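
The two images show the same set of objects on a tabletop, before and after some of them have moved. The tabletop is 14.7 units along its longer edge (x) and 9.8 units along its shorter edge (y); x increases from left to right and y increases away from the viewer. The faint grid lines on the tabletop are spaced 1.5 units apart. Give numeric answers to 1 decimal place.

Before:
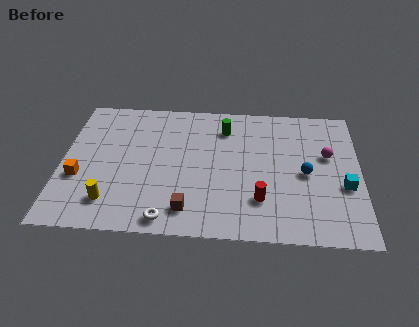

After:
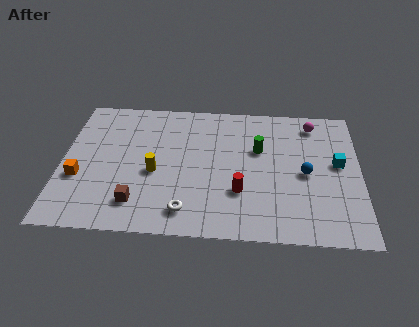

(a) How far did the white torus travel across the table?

1.1

From (5.3, 1.0) to (6.2, 1.6), the white torus covered √(0.9² + 0.6²) ≈ 1.1 units.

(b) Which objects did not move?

the blue sphere and the orange cube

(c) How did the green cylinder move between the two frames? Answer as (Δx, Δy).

(1.7, -1.5)

The green cylinder was at about (8.0, 7.7) and moved to about (9.7, 6.2).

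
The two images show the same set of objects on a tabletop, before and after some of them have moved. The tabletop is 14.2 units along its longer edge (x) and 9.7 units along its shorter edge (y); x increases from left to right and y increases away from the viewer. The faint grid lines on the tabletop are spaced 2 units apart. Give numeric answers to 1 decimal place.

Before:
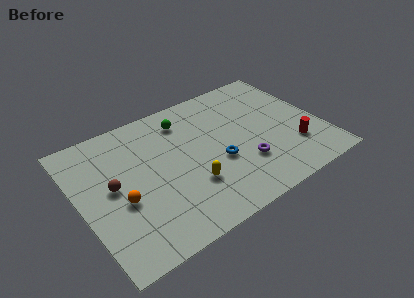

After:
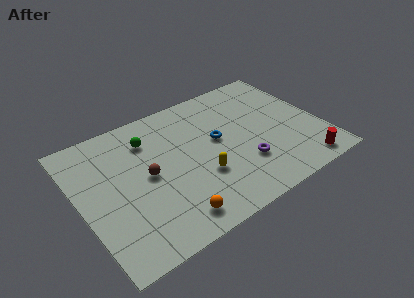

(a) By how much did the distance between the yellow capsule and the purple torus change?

-0.7

They were about 3.2 units apart before and 2.5 after — 0.7 units closer together.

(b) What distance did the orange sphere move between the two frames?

3.5

The orange sphere was near (2.2, 3.9) before and (4.7, 1.4) after, so it travelled √(2.5² + 2.5²) ≈ 3.5 units.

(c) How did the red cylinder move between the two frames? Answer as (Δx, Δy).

(0.2, -1.6)

From the two frames, the red cylinder sits at roughly (12.3, 2.7) before and (12.5, 1.1) after.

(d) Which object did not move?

the purple torus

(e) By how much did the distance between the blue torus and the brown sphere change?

-1.8

They were about 6.1 units apart before and 4.3 after — 1.8 units closer together.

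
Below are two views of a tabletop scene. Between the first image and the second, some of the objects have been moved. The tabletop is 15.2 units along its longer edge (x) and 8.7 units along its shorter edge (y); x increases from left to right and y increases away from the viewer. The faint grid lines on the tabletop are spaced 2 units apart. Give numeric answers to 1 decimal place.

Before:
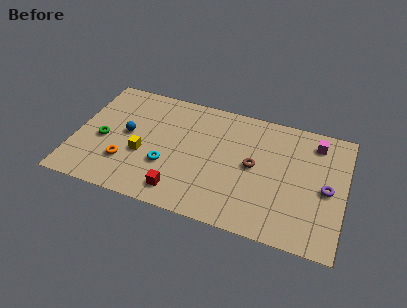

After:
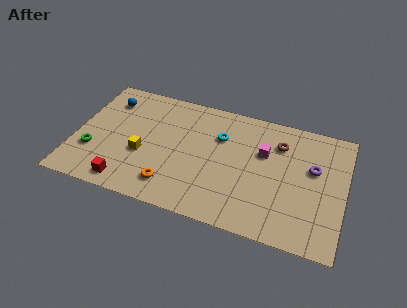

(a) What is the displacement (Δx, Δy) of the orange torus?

(2.7, -0.8)

The orange torus was at about (3.0, 2.5) and moved to about (5.7, 1.7).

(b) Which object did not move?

the yellow cube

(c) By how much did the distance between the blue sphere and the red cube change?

+1.3

They were about 4.6 units apart before and 5.9 after — 1.3 units further apart.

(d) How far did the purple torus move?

1.4

From (14.2, 4.1) to (13.4, 5.3), the purple torus covered √(0.8² + 1.2²) ≈ 1.4 units.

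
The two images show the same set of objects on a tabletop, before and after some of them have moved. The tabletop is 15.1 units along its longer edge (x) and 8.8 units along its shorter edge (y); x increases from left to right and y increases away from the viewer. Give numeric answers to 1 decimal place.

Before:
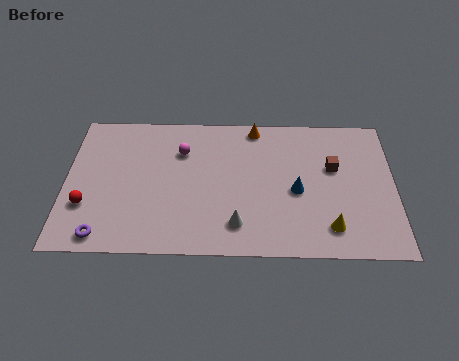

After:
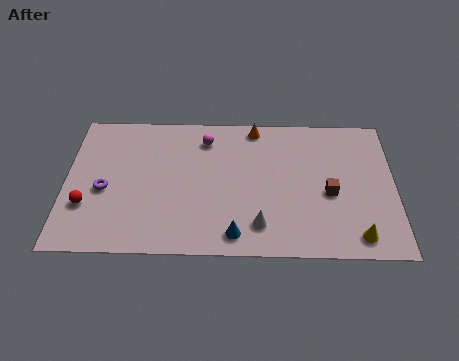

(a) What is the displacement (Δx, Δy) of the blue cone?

(-2.8, -2.7)

From the two frames, the blue cone sits at roughly (10.6, 3.9) before and (7.8, 1.2) after.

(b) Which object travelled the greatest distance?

the blue cone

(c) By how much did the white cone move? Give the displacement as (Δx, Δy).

(1.0, 0.0)

The white cone was at about (7.9, 1.8) and moved to about (8.9, 1.8).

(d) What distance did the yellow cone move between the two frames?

1.3

From (12.1, 1.7) to (13.3, 1.2), the yellow cone covered √(1.2² + 0.5²) ≈ 1.3 units.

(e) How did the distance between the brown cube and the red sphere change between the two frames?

-0.5

The distance was about 11.6 in the first image and 11.1 in the second, so they moved 0.5 units closer together.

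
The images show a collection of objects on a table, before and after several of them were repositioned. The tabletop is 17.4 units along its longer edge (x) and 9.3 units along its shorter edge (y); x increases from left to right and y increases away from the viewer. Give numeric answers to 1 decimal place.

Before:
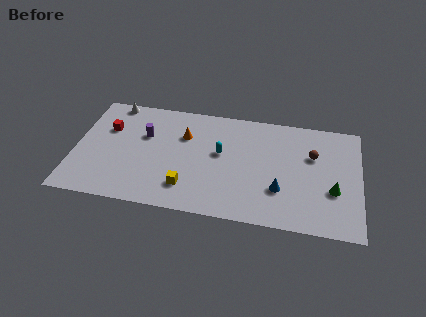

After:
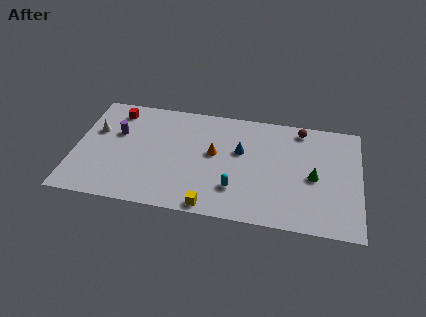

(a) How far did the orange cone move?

2.2

The orange cone moved from about (6.6, 6.4) to (8.5, 5.2), a distance of √(1.9² + 1.2²) ≈ 2.2.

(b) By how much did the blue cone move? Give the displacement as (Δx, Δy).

(-2.5, 2.8)

From the two frames, the blue cone sits at roughly (12.6, 2.9) before and (10.1, 5.7) after.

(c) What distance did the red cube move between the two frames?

1.6

The red cube was near (1.9, 6.2) before and (2.3, 7.8) after, so it travelled √(0.4² + 1.6²) ≈ 1.6 units.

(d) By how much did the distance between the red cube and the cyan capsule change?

+2.2

The distance was about 7.1 in the first image and 9.3 in the second, so they moved 2.2 units further apart.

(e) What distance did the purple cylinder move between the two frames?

1.7

From (4.2, 6.0) to (2.5, 5.9), the purple cylinder covered √(1.7² + 0.1²) ≈ 1.7 units.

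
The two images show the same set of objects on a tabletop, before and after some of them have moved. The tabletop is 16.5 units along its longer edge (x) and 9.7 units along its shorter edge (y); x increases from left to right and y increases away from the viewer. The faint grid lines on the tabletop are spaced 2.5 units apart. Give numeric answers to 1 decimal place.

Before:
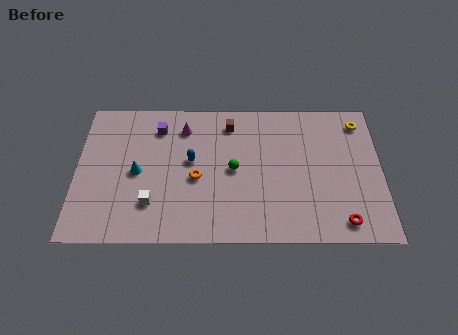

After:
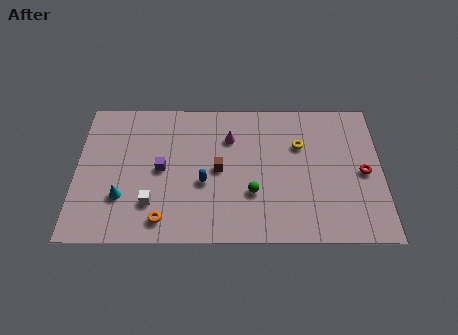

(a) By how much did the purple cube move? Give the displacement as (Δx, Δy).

(0.2, -2.9)

The purple cube was at about (4.4, 7.7) and moved to about (4.6, 4.8).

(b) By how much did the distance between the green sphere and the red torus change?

-0.6

They were about 6.8 units apart before and 6.2 after — 0.6 units closer together.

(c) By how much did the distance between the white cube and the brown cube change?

-2.6

Before: roughly 6.9 units apart; after: 4.3. That's 2.6 units closer together.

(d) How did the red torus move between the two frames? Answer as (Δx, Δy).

(1.2, 3.3)

From the two frames, the red torus sits at roughly (14.3, 1.3) before and (15.5, 4.6) after.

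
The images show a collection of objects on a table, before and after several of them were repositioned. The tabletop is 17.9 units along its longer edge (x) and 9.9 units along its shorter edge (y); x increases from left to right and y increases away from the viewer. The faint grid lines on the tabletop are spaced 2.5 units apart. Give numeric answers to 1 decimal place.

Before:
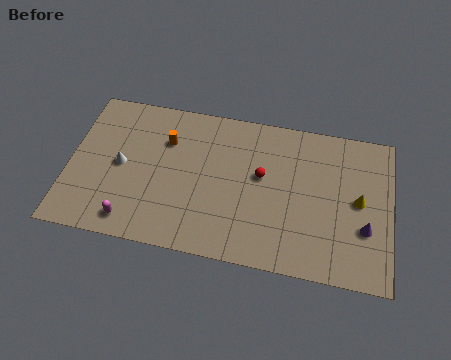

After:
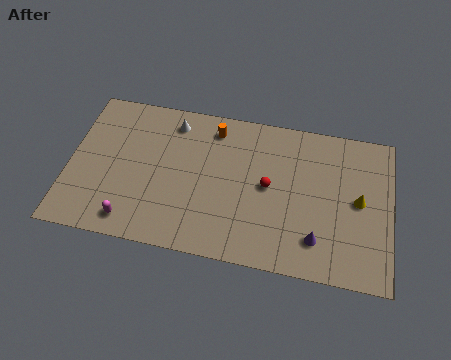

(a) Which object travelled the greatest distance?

the white cone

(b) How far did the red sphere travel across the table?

0.7

The red sphere was near (10.7, 5.7) before and (11.1, 5.1) after, so it travelled √(0.4² + 0.6²) ≈ 0.7 units.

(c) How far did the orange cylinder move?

2.9

The orange cylinder moved from about (5.3, 7.0) to (7.9, 8.3), a distance of √(2.6² + 1.3²) ≈ 2.9.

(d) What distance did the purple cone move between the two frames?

2.9

The purple cone moved from about (16.5, 3.4) to (13.9, 2.2), a distance of √(2.6² + 1.2²) ≈ 2.9.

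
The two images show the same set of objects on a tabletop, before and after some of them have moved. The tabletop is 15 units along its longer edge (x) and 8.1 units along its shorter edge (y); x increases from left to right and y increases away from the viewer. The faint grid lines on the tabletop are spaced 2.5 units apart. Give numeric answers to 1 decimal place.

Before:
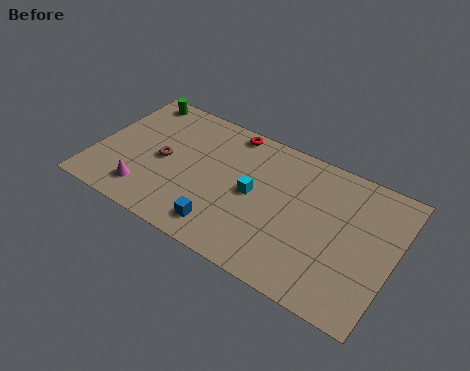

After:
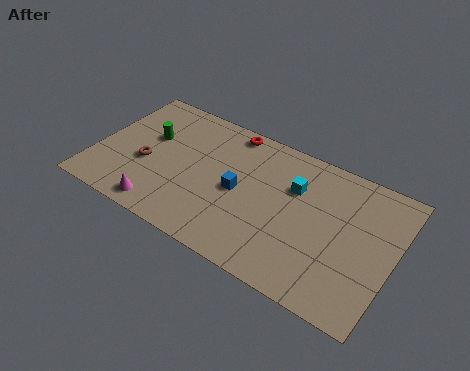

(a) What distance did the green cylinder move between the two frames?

2.5

The green cylinder was near (1.4, 7.2) before and (2.5, 5.0) after, so it travelled √(1.1² + 2.2²) ≈ 2.5 units.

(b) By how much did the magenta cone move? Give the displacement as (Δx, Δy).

(0.9, -0.6)

From the two frames, the magenta cone sits at roughly (2.9, 1.6) before and (3.8, 1.0) after.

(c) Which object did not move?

the red torus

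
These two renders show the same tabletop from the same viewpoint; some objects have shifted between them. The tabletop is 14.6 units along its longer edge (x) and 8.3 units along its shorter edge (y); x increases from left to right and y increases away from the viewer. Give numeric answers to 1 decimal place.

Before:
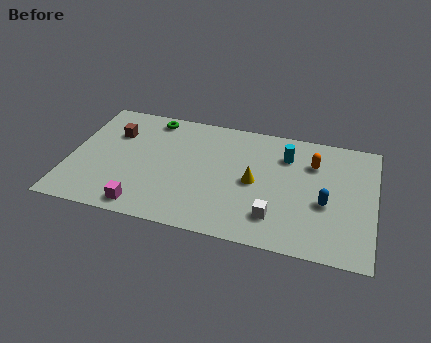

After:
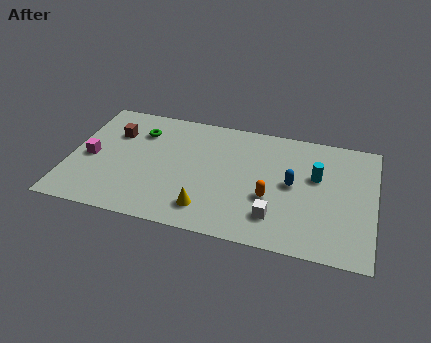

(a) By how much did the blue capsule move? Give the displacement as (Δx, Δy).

(-1.6, 0.9)

The blue capsule started near (12.3, 3.4) and ended near (10.7, 4.3).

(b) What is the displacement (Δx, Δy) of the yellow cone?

(-2.1, -2.4)

From the two frames, the yellow cone sits at roughly (8.9, 4.0) before and (6.8, 1.6) after.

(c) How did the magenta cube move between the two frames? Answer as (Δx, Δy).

(-2.8, 2.8)

The magenta cube was at about (3.8, 1.0) and moved to about (1.0, 3.8).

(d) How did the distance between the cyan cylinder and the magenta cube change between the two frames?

+2.6

They were about 8.3 units apart before and 10.9 after — 2.6 units further apart.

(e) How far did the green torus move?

1.2

From (3.7, 7.3) to (3.2, 6.2), the green torus covered √(0.5² + 1.1²) ≈ 1.2 units.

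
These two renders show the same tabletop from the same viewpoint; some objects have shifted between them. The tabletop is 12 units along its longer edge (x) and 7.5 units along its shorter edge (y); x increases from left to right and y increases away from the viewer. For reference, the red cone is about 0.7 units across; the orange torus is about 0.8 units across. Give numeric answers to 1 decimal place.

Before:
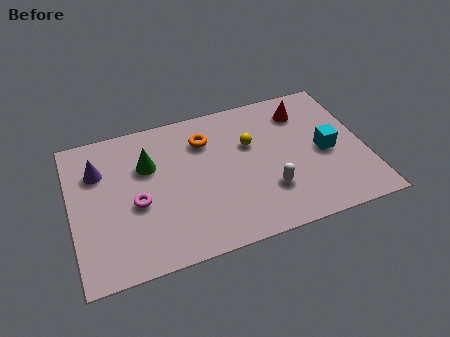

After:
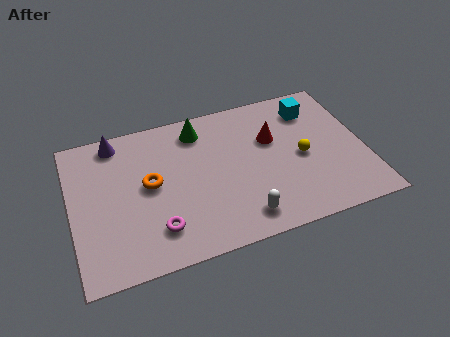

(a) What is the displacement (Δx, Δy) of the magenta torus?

(0.7, -1.5)

The magenta torus was at about (2.6, 3.2) and moved to about (3.3, 1.7).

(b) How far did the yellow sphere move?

2.4

From (7.4, 4.8) to (9.4, 3.5), the yellow sphere covered √(2.0² + 1.3²) ≈ 2.4 units.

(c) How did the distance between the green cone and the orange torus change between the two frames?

+0.6

They were about 2.5 units apart before and 3.1 after — 0.6 units further apart.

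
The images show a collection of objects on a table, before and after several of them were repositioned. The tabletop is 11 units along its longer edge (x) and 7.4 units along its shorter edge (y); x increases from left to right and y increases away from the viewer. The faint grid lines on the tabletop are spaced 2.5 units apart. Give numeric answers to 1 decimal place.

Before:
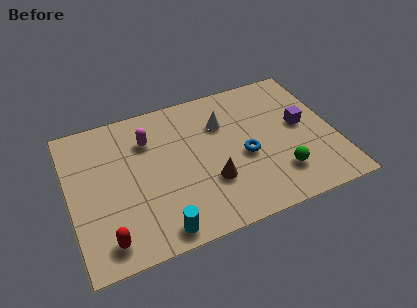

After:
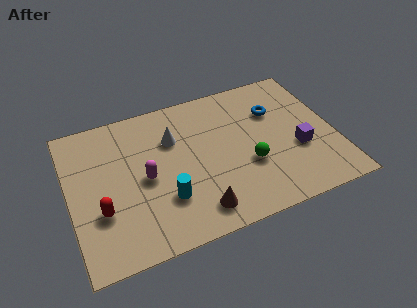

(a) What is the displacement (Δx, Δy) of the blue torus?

(1.5, 1.9)

The blue torus started near (7.2, 3.2) and ended near (8.7, 5.1).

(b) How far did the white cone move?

2.1

From (6.5, 5.2) to (4.4, 5.1), the white cone covered √(2.1² + 0.1²) ≈ 2.1 units.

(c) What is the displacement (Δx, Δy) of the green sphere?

(-1.2, 0.9)

The green sphere started near (8.5, 1.8) and ended near (7.3, 2.7).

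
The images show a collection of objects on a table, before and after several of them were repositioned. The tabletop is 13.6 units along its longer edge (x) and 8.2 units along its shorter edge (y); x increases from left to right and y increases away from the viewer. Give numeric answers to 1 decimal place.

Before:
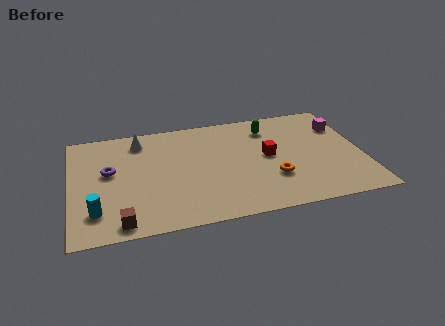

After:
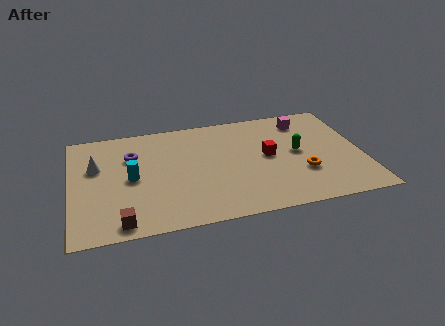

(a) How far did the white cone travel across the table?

2.6

The white cone was near (3.3, 6.8) before and (1.2, 5.2) after, so it travelled √(2.1² + 1.6²) ≈ 2.6 units.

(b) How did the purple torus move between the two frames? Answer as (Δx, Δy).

(1.1, 1.0)

The purple torus was at about (1.8, 4.7) and moved to about (2.9, 5.7).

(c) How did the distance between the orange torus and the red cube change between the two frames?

+0.5

The distance was about 1.7 in the first image and 2.2 in the second, so they moved 0.5 units further apart.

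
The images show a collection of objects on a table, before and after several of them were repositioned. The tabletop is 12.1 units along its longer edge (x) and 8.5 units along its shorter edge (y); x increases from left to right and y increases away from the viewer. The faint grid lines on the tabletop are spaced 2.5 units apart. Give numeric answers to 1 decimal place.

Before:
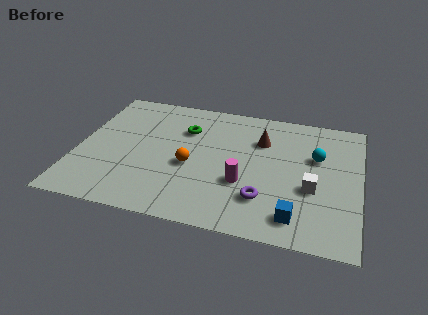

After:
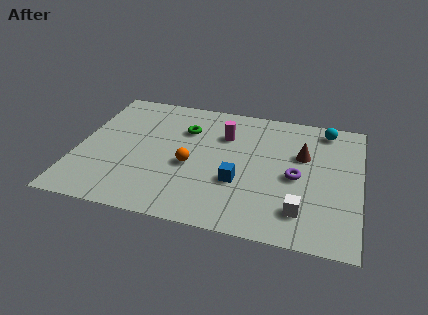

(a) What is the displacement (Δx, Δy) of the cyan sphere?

(0.3, 2.0)

The cyan sphere was at about (10.2, 5.4) and moved to about (10.5, 7.4).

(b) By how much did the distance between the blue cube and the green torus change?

-2.9

The distance was about 6.8 in the first image and 3.9 in the second, so they moved 2.9 units closer together.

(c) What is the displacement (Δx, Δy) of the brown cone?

(1.8, -0.6)

The brown cone was at about (7.8, 6.0) and moved to about (9.6, 5.4).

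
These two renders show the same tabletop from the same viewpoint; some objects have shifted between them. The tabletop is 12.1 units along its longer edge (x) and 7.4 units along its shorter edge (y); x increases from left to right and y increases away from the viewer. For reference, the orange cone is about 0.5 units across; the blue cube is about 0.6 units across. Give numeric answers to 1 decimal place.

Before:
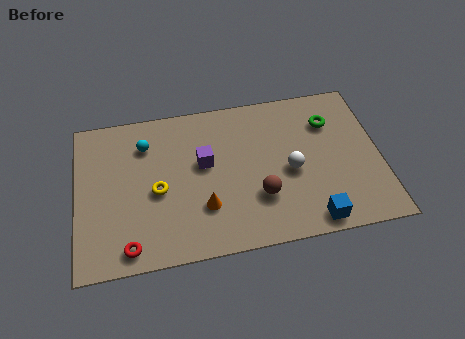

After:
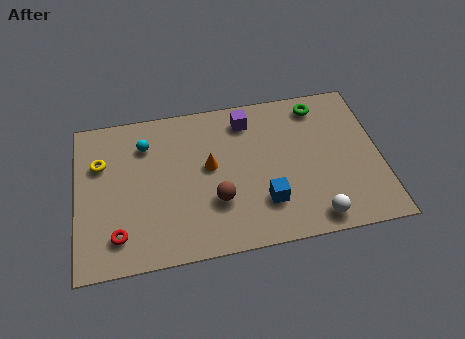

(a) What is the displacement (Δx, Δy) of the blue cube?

(-1.8, 1.2)

From the two frames, the blue cube sits at roughly (9.2, 0.8) before and (7.4, 2.0) after.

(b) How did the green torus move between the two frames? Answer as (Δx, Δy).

(-0.4, 0.9)

The green torus started near (10.2, 5.4) and ended near (9.8, 6.3).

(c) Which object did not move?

the cyan sphere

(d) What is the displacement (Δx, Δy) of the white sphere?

(0.8, -2.4)

From the two frames, the white sphere sits at roughly (8.5, 3.3) before and (9.3, 0.9) after.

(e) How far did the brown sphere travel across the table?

1.7

From (7.2, 2.3) to (5.5, 2.4), the brown sphere covered √(1.7² + 0.1²) ≈ 1.7 units.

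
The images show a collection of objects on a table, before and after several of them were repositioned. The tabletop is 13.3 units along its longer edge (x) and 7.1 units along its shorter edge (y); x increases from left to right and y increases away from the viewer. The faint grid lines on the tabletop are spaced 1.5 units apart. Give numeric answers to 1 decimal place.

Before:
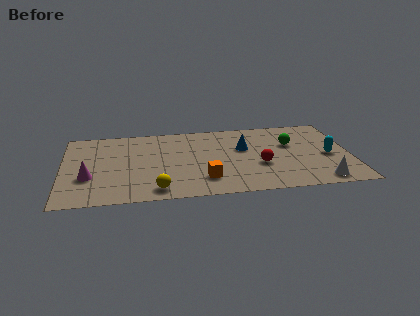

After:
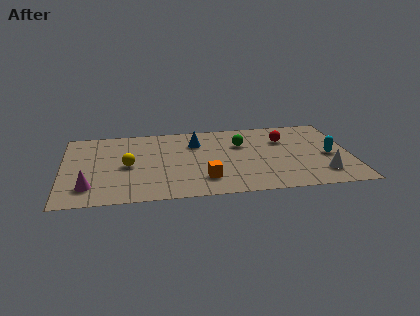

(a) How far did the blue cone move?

2.3

The blue cone was near (8.4, 4.4) before and (6.2, 5.2) after, so it travelled √(2.2² + 0.8²) ≈ 2.3 units.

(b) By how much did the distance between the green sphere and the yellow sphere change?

-1.7

They were about 7.2 units apart before and 5.5 after — 1.7 units closer together.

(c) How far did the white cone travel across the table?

0.7

The white cone moved from about (11.8, 0.9) to (11.9, 1.6), a distance of √(0.1² + 0.7²) ≈ 0.7.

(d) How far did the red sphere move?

2.6

The red sphere was near (9.1, 2.7) before and (10.3, 5.0) after, so it travelled √(1.2² + 2.3²) ≈ 2.6 units.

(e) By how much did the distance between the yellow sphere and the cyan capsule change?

+1.0

Before: roughly 8.3 units apart; after: 9.3. That's 1.0 units further apart.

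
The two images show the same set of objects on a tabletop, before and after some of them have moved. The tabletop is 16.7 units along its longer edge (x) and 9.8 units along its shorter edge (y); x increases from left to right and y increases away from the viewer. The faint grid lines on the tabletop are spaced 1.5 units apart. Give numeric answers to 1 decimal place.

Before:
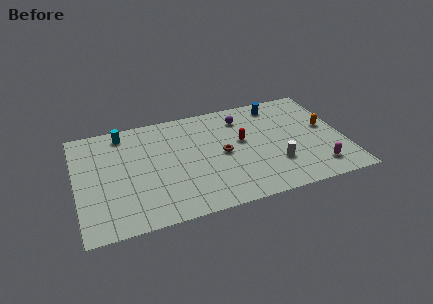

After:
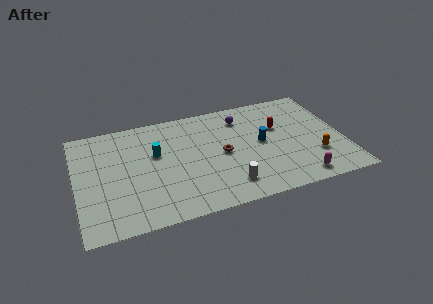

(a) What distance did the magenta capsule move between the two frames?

1.3

From (14.8, 1.8) to (13.6, 1.2), the magenta capsule covered √(1.2² + 0.6²) ≈ 1.3 units.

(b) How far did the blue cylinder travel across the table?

3.5

From (12.9, 8.4) to (11.6, 5.1), the blue cylinder covered √(1.3² + 3.3²) ≈ 3.5 units.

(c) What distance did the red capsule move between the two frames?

2.5

From (10.4, 5.6) to (12.8, 6.2), the red capsule covered √(2.4² + 0.6²) ≈ 2.5 units.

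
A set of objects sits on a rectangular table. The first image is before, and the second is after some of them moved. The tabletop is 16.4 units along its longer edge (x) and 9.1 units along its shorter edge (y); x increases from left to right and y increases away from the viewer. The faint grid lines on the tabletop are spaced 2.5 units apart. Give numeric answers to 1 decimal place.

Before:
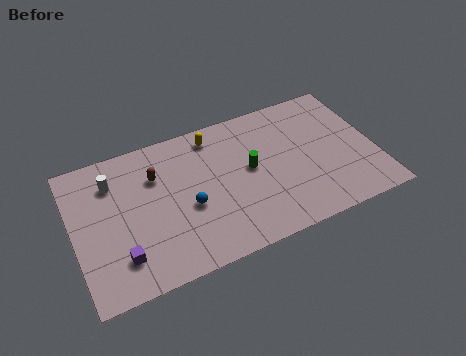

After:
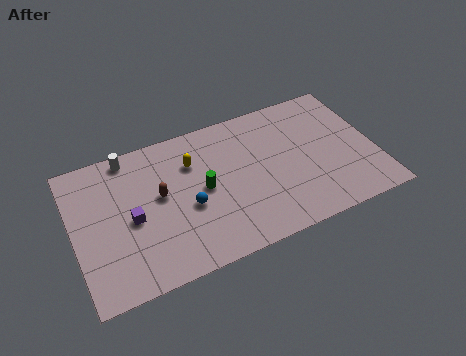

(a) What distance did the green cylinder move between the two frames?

2.6

The green cylinder moved from about (9.6, 4.9) to (7.0, 4.6), a distance of √(2.6² + 0.3²) ≈ 2.6.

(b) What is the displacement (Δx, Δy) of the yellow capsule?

(-1.3, -1.3)

The yellow capsule started near (7.9, 7.8) and ended near (6.6, 6.5).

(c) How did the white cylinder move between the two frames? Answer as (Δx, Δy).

(1.0, 1.3)

From the two frames, the white cylinder sits at roughly (2.3, 6.9) before and (3.3, 8.2) after.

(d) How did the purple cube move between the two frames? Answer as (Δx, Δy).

(0.8, 2.1)

The purple cube was at about (2.3, 2.1) and moved to about (3.1, 4.2).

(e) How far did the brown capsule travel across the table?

1.3

The brown capsule was near (4.6, 6.4) before and (4.7, 5.1) after, so it travelled √(0.1² + 1.3²) ≈ 1.3 units.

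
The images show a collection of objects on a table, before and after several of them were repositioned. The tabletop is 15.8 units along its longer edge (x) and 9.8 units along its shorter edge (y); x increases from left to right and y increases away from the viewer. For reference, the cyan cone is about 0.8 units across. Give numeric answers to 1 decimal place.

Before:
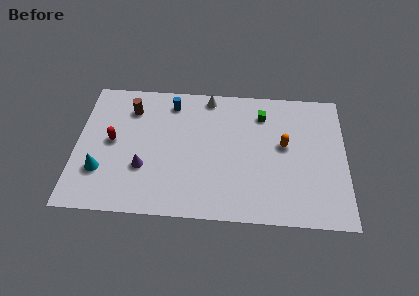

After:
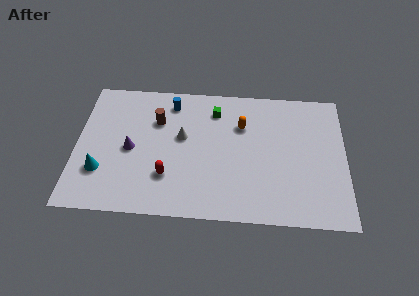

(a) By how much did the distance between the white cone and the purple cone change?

-3.4

The distance was about 6.6 in the first image and 3.2 in the second, so they moved 3.4 units closer together.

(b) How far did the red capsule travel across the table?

4.0

The red capsule moved from about (2.1, 5.1) to (5.4, 2.8), a distance of √(3.3² + 2.3²) ≈ 4.0.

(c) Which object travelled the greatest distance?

the red capsule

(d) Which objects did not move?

the blue cylinder and the cyan cone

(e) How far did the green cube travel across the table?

2.8

The green cube moved from about (10.9, 7.7) to (8.1, 7.8), a distance of √(2.8² + 0.1²) ≈ 2.8.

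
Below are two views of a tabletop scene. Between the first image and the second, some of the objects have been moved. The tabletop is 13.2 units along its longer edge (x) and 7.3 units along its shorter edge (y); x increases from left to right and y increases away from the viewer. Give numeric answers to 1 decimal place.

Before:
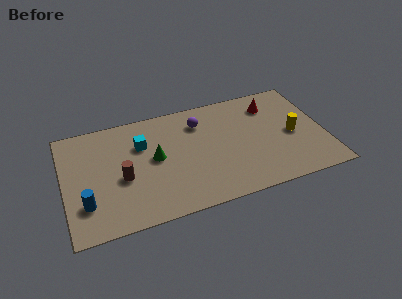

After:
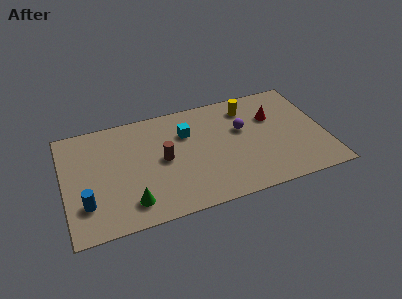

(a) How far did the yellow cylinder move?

3.3

From (11.6, 3.4) to (9.5, 5.9), the yellow cylinder covered √(2.1² + 2.5²) ≈ 3.3 units.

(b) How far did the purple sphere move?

2.4

The purple sphere moved from about (7.0, 5.6) to (9.1, 4.5), a distance of √(2.1² + 1.1²) ≈ 2.4.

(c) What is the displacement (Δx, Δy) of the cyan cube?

(2.3, 0.1)

The cyan cube was at about (4.0, 5.0) and moved to about (6.3, 5.1).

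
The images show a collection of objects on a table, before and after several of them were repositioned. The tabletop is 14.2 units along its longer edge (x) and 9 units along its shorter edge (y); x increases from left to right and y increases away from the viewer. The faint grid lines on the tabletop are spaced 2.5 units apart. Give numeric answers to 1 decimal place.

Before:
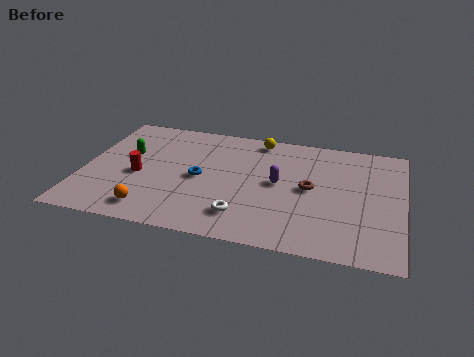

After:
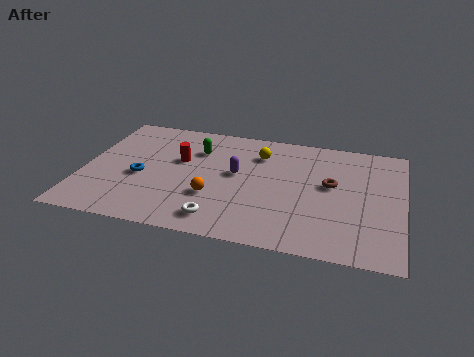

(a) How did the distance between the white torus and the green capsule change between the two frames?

-1.1

The distance was about 6.4 in the first image and 5.3 in the second, so they moved 1.1 units closer together.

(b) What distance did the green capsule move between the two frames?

3.2

The green capsule was near (1.9, 5.4) before and (4.9, 6.5) after, so it travelled √(3.0² + 1.1²) ≈ 3.2 units.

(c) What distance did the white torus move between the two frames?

1.1

From (7.3, 1.9) to (6.3, 1.4), the white torus covered √(1.0² + 0.5²) ≈ 1.1 units.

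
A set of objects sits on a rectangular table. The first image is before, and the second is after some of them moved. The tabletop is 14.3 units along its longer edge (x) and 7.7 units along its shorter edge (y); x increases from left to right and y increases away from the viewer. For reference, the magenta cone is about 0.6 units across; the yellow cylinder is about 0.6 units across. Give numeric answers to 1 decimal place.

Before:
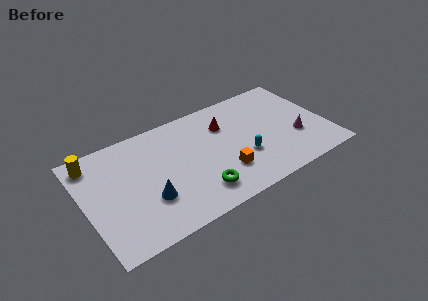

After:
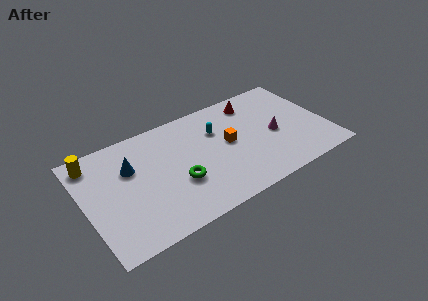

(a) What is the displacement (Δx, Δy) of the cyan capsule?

(-1.2, 2.6)

The cyan capsule was at about (9.2, 2.7) and moved to about (8.0, 5.3).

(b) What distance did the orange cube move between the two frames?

2.0

The orange cube moved from about (7.9, 2.2) to (8.5, 4.1), a distance of √(0.6² + 1.9²) ≈ 2.0.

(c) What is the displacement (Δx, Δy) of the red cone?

(1.9, 0.9)

The red cone was at about (8.5, 5.5) and moved to about (10.4, 6.4).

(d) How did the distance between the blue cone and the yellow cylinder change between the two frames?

-2.4

Before: roughly 4.8 units apart; after: 2.4. That's 2.4 units closer together.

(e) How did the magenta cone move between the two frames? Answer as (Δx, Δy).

(-1.2, 0.8)

The magenta cone started near (12.4, 2.7) and ended near (11.2, 3.5).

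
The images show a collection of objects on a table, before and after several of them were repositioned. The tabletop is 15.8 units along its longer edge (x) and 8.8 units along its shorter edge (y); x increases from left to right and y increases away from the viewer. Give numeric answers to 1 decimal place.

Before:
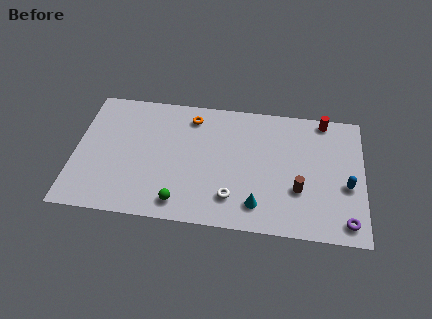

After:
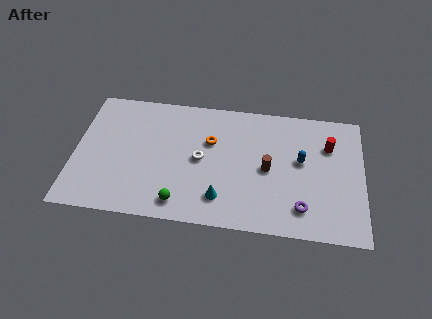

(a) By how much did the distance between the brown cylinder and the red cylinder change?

-1.3

Before: roughly 5.2 units apart; after: 3.9. That's 1.3 units closer together.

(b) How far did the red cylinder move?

1.8

From (13.6, 8.0) to (13.9, 6.2), the red cylinder covered √(0.3² + 1.8²) ≈ 1.8 units.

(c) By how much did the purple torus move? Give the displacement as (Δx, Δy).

(-2.4, 0.6)

The purple torus started near (14.9, 1.2) and ended near (12.5, 1.8).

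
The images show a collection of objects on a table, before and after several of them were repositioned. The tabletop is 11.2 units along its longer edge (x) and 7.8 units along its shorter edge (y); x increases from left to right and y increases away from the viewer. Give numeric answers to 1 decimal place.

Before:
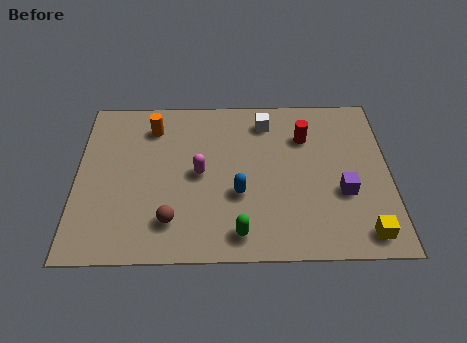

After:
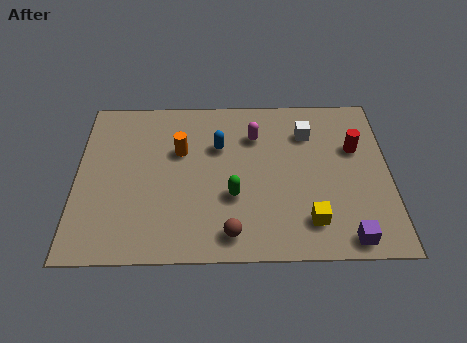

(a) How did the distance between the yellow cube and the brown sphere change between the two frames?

-4.0

The distance was about 6.8 in the first image and 2.8 in the second, so they moved 4.0 units closer together.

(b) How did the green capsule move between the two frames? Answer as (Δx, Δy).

(-0.2, 1.7)

The green capsule was at about (5.8, 1.1) and moved to about (5.6, 2.8).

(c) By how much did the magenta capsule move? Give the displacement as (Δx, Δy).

(2.0, 1.8)

The magenta capsule started near (4.4, 3.9) and ended near (6.4, 5.7).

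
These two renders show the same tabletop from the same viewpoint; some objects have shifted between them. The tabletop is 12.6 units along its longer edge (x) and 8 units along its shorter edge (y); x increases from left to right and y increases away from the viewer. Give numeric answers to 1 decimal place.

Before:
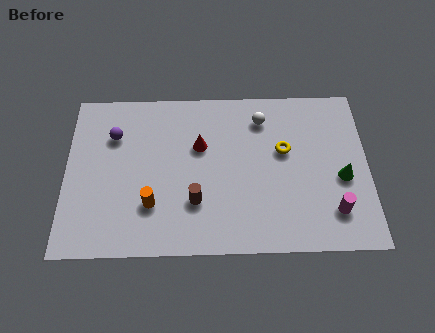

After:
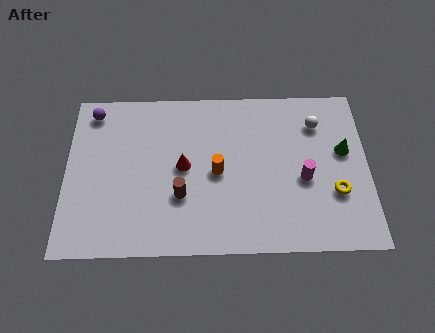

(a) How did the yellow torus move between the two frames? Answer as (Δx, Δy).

(2.1, -2.1)

From the two frames, the yellow torus sits at roughly (9.1, 4.8) before and (11.2, 2.7) after.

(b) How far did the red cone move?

1.2

The red cone was near (5.6, 5.1) before and (4.9, 4.1) after, so it travelled √(0.7² + 1.0²) ≈ 1.2 units.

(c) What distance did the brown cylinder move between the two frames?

0.7

From (5.4, 2.4) to (4.8, 2.7), the brown cylinder covered √(0.6² + 0.3²) ≈ 0.7 units.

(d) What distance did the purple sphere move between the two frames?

1.5

The purple sphere was near (2.0, 5.7) before and (1.1, 6.9) after, so it travelled √(0.9² + 1.2²) ≈ 1.5 units.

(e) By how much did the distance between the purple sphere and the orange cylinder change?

+2.3

The distance was about 3.8 in the first image and 6.1 in the second, so they moved 2.3 units further apart.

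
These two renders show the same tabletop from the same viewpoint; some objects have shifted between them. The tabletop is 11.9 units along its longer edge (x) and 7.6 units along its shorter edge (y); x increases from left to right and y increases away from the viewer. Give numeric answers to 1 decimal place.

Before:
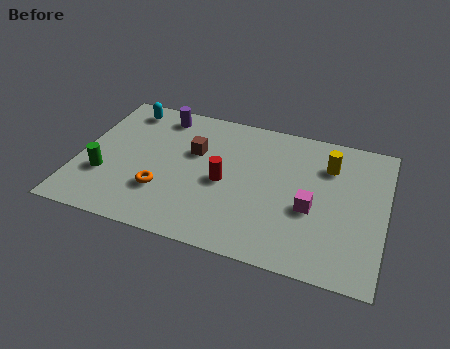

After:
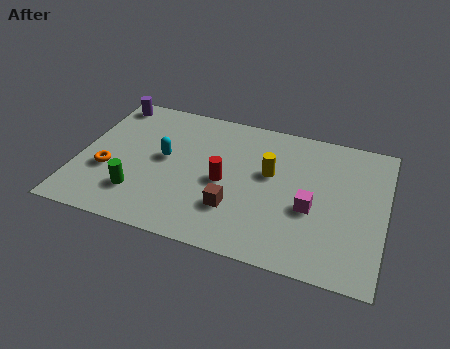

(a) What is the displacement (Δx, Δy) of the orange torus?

(-2.2, 0.5)

From the two frames, the orange torus sits at roughly (3.4, 2.3) before and (1.2, 2.8) after.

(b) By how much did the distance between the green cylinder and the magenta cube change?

-1.3

Before: roughly 8.0 units apart; after: 6.7. That's 1.3 units closer together.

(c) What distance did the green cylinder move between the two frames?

1.5

The green cylinder was near (1.1, 2.5) before and (2.5, 1.9) after, so it travelled √(1.4² + 0.6²) ≈ 1.5 units.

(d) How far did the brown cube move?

3.2

The brown cube was near (4.4, 4.8) before and (6.2, 2.2) after, so it travelled √(1.8² + 2.6²) ≈ 3.2 units.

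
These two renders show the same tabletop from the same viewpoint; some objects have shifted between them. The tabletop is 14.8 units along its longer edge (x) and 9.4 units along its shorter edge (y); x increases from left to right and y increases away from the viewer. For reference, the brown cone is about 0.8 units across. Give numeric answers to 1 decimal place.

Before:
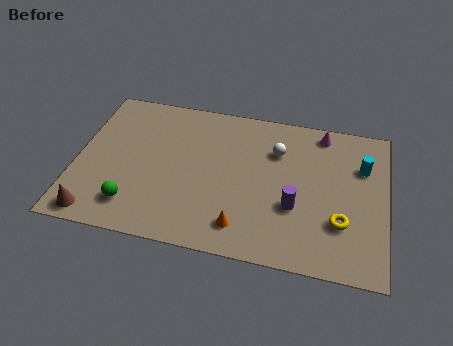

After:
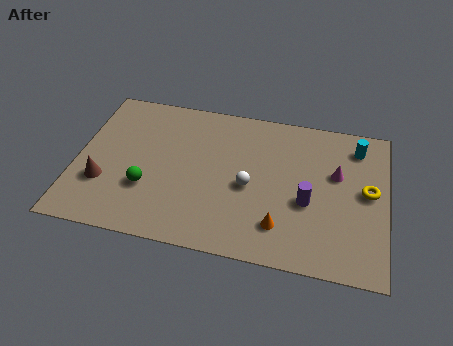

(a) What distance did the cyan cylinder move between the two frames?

1.2

From (13.6, 6.5) to (13.3, 7.7), the cyan cylinder covered √(0.3² + 1.2²) ≈ 1.2 units.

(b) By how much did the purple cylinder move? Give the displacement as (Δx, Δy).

(0.6, 0.4)

From the two frames, the purple cylinder sits at roughly (10.5, 3.4) before and (11.1, 3.8) after.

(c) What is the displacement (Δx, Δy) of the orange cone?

(1.8, 0.4)

The orange cone started near (8.1, 1.7) and ended near (9.9, 2.1).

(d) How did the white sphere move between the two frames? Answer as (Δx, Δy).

(-1.2, -2.5)

The white sphere was at about (9.5, 6.7) and moved to about (8.3, 4.2).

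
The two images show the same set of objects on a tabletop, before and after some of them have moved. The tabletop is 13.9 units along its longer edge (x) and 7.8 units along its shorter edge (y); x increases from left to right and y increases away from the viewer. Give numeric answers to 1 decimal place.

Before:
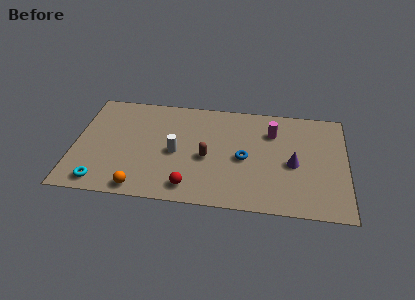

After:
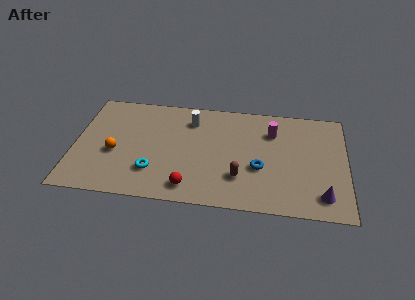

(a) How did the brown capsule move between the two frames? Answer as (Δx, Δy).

(1.7, -1.2)

The brown capsule was at about (6.8, 3.4) and moved to about (8.5, 2.2).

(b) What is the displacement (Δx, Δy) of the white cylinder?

(0.7, 2.5)

The white cylinder was at about (5.2, 3.6) and moved to about (5.9, 6.1).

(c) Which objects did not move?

the red sphere and the magenta cylinder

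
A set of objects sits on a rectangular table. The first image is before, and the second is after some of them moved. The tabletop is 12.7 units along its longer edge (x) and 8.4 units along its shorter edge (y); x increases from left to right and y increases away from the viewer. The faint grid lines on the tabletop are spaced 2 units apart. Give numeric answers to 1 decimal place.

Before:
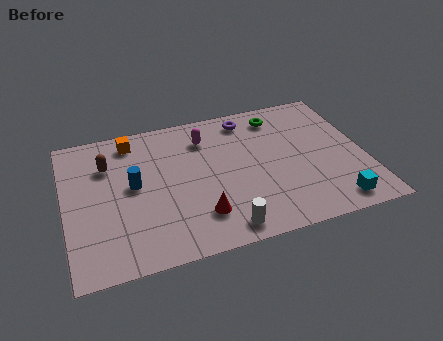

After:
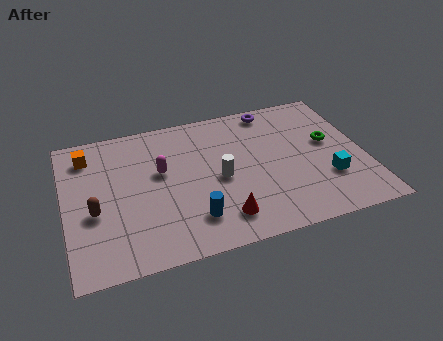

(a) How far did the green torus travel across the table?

3.0

From (9.3, 7.0) to (11.3, 4.8), the green torus covered √(2.0² + 2.2²) ≈ 3.0 units.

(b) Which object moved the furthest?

the blue cylinder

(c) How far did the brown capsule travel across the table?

2.7

The brown capsule was near (1.9, 6.0) before and (1.2, 3.4) after, so it travelled √(0.7² + 2.6²) ≈ 2.7 units.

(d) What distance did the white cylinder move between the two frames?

2.9

The white cylinder moved from about (6.4, 1.0) to (6.5, 3.9), a distance of √(0.1² + 2.9²) ≈ 2.9.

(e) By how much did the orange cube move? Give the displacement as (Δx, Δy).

(-1.9, -0.4)

The orange cube started near (3.0, 7.2) and ended near (1.1, 6.8).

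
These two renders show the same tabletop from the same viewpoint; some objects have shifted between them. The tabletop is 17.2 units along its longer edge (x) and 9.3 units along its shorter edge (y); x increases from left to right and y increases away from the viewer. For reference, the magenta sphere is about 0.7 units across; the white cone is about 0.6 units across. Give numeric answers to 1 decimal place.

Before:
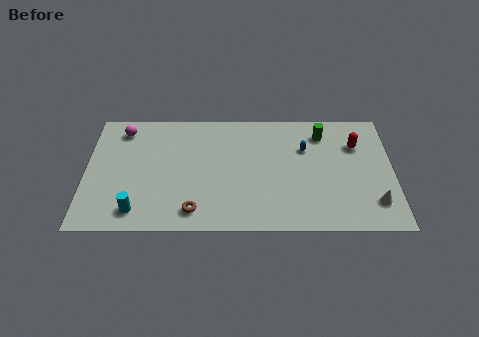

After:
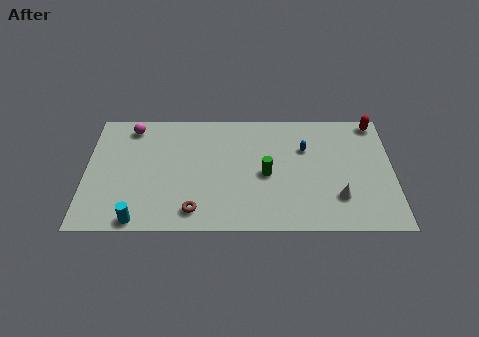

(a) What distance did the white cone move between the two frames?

2.0

The white cone moved from about (16.1, 2.1) to (14.1, 2.5), a distance of √(2.0² + 0.4²) ≈ 2.0.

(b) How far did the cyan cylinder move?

0.7

The cyan cylinder moved from about (2.9, 1.5) to (3.0, 0.8), a distance of √(0.1² + 0.7²) ≈ 0.7.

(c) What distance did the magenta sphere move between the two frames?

0.5

The magenta sphere was near (2.0, 7.8) before and (2.5, 8.0) after, so it travelled √(0.5² + 0.2²) ≈ 0.5 units.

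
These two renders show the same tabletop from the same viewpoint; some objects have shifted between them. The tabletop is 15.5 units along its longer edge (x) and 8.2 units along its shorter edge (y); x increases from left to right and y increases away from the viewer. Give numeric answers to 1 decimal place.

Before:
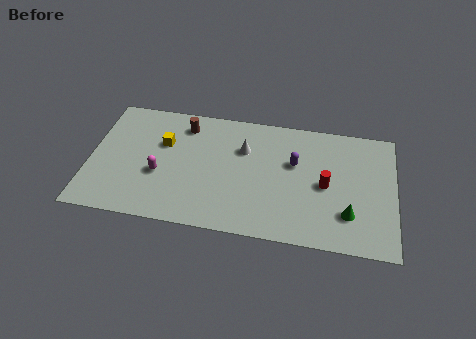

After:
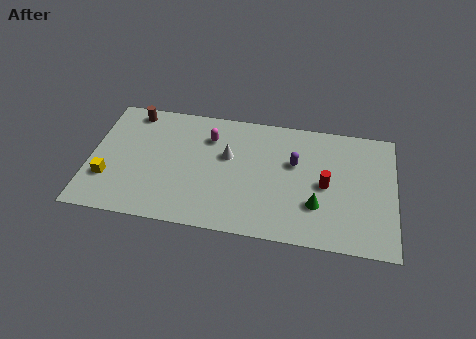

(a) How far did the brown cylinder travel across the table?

2.7

The brown cylinder moved from about (4.7, 6.7) to (2.0, 7.2), a distance of √(2.7² + 0.5²) ≈ 2.7.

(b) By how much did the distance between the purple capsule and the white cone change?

+0.8

The distance was about 2.6 in the first image and 3.4 in the second, so they moved 0.8 units further apart.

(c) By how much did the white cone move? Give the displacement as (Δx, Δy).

(-0.8, -0.6)

The white cone was at about (7.8, 5.6) and moved to about (7.0, 5.0).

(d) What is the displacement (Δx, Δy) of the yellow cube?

(-2.7, -2.8)

The yellow cube was at about (3.7, 5.3) and moved to about (1.0, 2.5).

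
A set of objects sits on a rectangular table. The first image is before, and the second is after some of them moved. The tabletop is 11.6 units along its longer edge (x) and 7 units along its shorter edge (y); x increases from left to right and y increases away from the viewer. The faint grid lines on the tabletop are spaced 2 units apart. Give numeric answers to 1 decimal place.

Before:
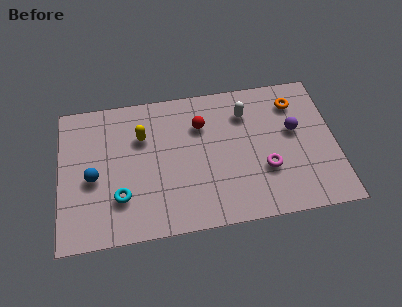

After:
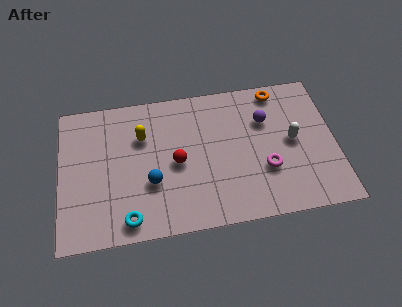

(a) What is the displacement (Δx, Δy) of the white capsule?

(1.9, -1.7)

From the two frames, the white capsule sits at roughly (7.9, 5.3) before and (9.8, 3.6) after.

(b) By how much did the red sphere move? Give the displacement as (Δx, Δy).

(-1.1, -1.7)

The red sphere was at about (6.0, 5.0) and moved to about (4.9, 3.3).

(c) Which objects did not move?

the yellow capsule and the magenta torus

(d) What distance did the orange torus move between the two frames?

1.0

The orange torus was near (10.0, 5.5) before and (9.3, 6.2) after, so it travelled √(0.7² + 0.7²) ≈ 1.0 units.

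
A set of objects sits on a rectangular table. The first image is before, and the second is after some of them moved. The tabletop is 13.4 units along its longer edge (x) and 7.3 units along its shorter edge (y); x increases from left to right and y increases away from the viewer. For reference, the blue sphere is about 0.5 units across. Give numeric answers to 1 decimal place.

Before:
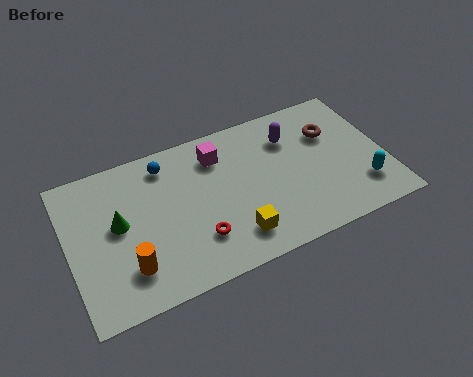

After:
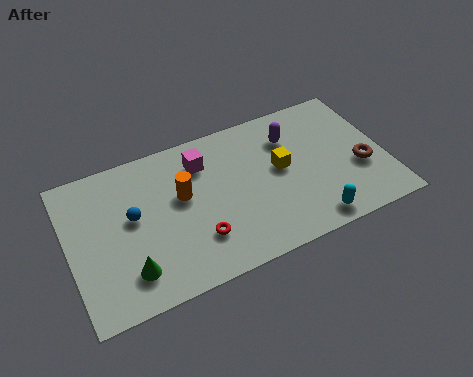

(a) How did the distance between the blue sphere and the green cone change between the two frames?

-0.5

Before: roughly 3.0 units apart; after: 2.5. That's 0.5 units closer together.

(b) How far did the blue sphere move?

2.6

From (4.3, 6.1) to (2.7, 4.1), the blue sphere covered √(1.6² + 2.0²) ≈ 2.6 units.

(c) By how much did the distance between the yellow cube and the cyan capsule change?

-2.3

The distance was about 5.5 in the first image and 3.2 in the second, so they moved 2.3 units closer together.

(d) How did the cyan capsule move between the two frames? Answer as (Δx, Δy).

(-2.3, -0.9)

From the two frames, the cyan capsule sits at roughly (12.2, 1.8) before and (9.9, 0.9) after.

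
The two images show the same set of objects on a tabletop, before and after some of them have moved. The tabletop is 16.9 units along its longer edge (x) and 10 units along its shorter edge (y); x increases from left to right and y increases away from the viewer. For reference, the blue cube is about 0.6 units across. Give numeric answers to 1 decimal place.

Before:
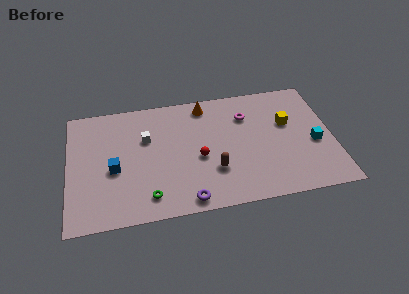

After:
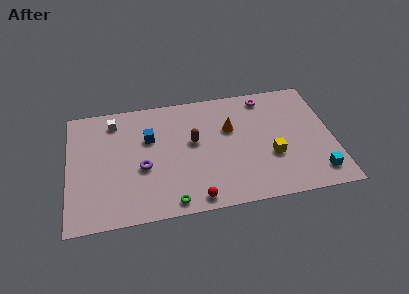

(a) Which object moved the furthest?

the purple torus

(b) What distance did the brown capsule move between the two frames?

2.9

From (9.2, 3.1) to (8.0, 5.7), the brown capsule covered √(1.2² + 2.6²) ≈ 2.9 units.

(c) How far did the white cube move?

2.7

From (5.0, 6.5) to (3.0, 8.3), the white cube covered √(2.0² + 1.8²) ≈ 2.7 units.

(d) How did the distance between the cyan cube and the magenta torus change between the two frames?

+2.4

The distance was about 5.2 in the first image and 7.6 in the second, so they moved 2.4 units further apart.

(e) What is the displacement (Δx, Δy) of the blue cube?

(2.3, 2.2)

The blue cube was at about (2.9, 4.3) and moved to about (5.2, 6.5).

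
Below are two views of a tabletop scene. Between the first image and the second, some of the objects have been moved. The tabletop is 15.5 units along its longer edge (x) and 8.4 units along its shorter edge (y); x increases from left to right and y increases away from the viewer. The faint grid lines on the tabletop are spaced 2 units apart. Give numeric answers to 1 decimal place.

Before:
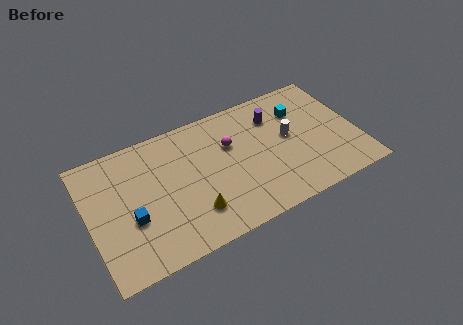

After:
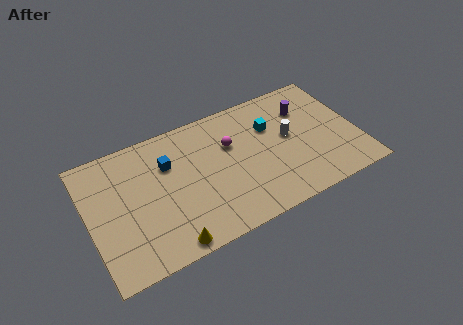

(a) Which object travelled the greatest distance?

the blue cube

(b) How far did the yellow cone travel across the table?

2.1

The yellow cone moved from about (5.7, 2.1) to (4.1, 0.8), a distance of √(1.6² + 1.3²) ≈ 2.1.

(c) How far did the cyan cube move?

1.8

From (12.5, 6.1) to (10.7, 5.7), the cyan cube covered √(1.8² + 0.4²) ≈ 1.8 units.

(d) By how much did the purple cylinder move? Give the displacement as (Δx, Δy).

(1.8, -0.2)

The purple cylinder started near (11.0, 6.3) and ended near (12.8, 6.1).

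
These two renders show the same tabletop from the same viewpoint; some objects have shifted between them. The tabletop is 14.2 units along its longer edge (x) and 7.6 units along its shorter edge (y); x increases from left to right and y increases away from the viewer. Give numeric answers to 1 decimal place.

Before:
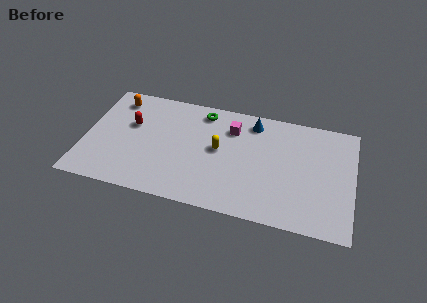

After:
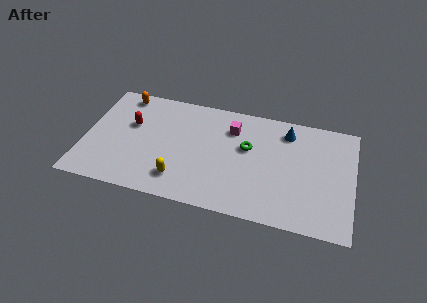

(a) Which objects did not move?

the magenta cube and the red capsule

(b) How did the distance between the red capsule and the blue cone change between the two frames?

+1.7

Before: roughly 6.6 units apart; after: 8.3. That's 1.7 units further apart.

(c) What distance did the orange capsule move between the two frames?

0.5

The orange capsule moved from about (1.5, 6.3) to (1.8, 6.7), a distance of √(0.3² + 0.4²) ≈ 0.5.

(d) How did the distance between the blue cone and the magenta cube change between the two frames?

+1.6

The distance was about 1.3 in the first image and 2.9 in the second, so they moved 1.6 units further apart.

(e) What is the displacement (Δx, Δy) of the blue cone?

(1.8, -0.2)

The blue cone started near (8.8, 6.4) and ended near (10.6, 6.2).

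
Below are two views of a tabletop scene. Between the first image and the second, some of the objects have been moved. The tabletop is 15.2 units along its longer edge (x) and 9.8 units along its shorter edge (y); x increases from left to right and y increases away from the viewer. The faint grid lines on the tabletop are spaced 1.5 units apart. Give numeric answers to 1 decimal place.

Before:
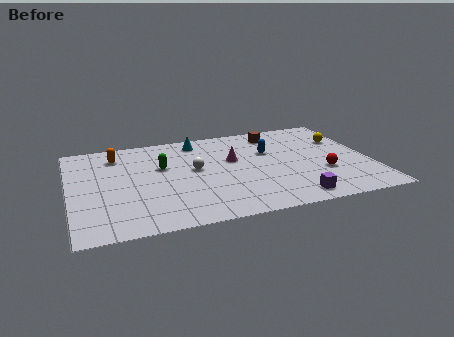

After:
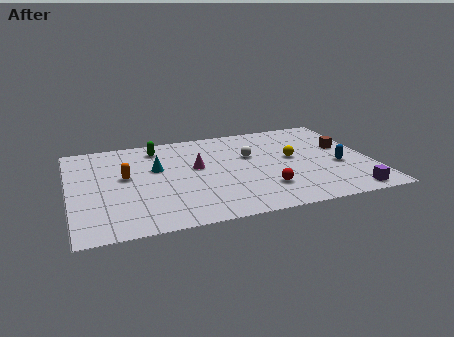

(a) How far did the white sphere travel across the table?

3.0

From (6.3, 5.4) to (9.2, 6.1), the white sphere covered √(2.9² + 0.7²) ≈ 3.0 units.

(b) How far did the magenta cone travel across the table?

1.9

From (8.3, 5.9) to (6.4, 5.6), the magenta cone covered √(1.9² + 0.3²) ≈ 1.9 units.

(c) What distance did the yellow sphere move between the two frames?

3.1

The yellow sphere was near (14.1, 6.7) before and (11.3, 5.3) after, so it travelled √(2.8² + 1.4²) ≈ 3.1 units.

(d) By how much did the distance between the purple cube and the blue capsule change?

-2.2

The distance was about 5.1 in the first image and 2.9 in the second, so they moved 2.2 units closer together.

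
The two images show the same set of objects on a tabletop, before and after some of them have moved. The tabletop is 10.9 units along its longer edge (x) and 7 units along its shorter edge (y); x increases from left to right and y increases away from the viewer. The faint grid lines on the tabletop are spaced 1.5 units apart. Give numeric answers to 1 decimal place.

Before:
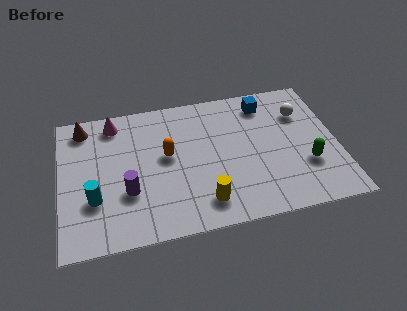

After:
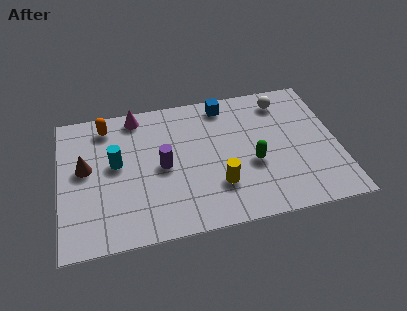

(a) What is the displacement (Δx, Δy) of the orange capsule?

(-2.3, 2.0)

The orange capsule started near (4.2, 3.9) and ended near (1.9, 5.9).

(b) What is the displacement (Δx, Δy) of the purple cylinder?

(1.4, 1.0)

The purple cylinder was at about (2.6, 2.4) and moved to about (4.0, 3.4).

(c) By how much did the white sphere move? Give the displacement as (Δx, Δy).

(-0.7, 0.8)

The white sphere was at about (9.6, 5.0) and moved to about (8.9, 5.8).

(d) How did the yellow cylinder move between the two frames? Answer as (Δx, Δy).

(0.6, 0.7)

The yellow cylinder was at about (5.5, 1.3) and moved to about (6.1, 2.0).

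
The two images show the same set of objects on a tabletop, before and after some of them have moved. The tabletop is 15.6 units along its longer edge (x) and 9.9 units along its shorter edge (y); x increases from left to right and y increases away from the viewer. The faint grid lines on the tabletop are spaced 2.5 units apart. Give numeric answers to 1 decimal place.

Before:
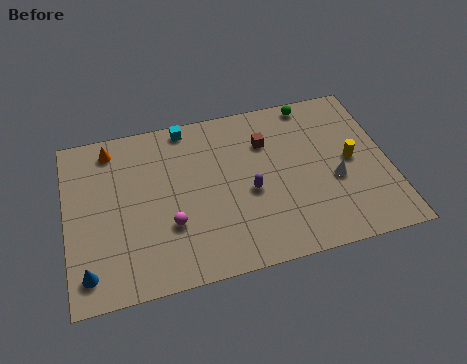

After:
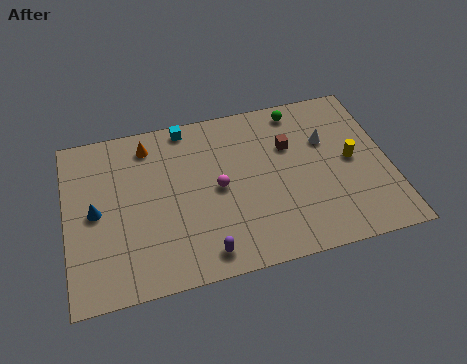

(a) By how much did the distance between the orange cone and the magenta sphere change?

-1.1

The distance was about 5.8 in the first image and 4.7 in the second, so they moved 1.1 units closer together.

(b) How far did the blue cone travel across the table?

3.3

The blue cone was near (0.9, 1.6) before and (1.4, 4.9) after, so it travelled √(0.5² + 3.3²) ≈ 3.3 units.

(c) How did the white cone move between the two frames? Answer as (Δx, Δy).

(-0.2, 2.5)

The white cone started near (12.9, 4.0) and ended near (12.7, 6.5).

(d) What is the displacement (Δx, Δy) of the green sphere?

(-0.7, -0.3)

The green sphere started near (12.2, 9.0) and ended near (11.5, 8.7).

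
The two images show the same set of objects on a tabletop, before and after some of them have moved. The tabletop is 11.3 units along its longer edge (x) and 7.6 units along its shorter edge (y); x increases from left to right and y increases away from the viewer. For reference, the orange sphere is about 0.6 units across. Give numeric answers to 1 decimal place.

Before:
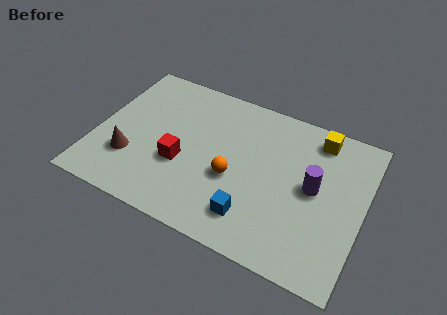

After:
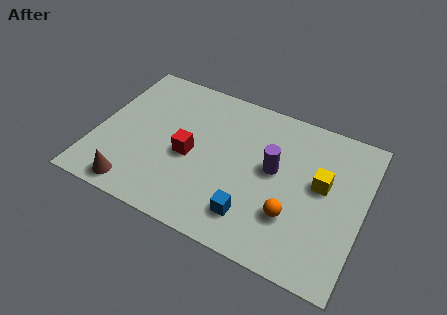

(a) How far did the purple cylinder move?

1.7

The purple cylinder moved from about (9.2, 4.0) to (7.5, 4.2), a distance of √(1.7² + 0.2²) ≈ 1.7.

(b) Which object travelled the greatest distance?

the orange sphere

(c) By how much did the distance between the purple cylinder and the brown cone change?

-1.4

Before: roughly 7.8 units apart; after: 6.4. That's 1.4 units closer together.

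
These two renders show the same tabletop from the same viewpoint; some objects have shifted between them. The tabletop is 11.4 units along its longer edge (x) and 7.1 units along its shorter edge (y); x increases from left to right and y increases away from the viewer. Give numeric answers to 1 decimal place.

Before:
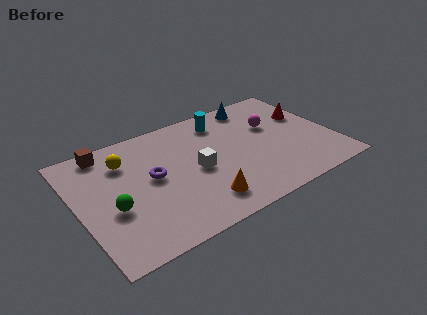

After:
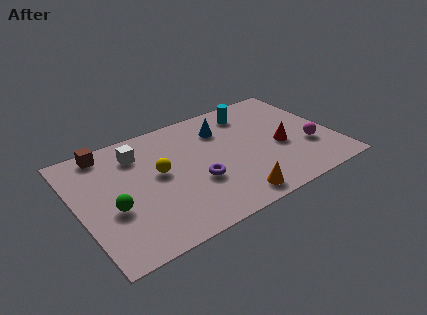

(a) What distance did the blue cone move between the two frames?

1.9

From (8.4, 6.2) to (6.7, 5.3), the blue cone covered √(1.7² + 0.9²) ≈ 1.9 units.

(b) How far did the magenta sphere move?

2.5

The magenta sphere was near (8.9, 4.5) before and (10.2, 2.4) after, so it travelled √(1.3² + 2.1²) ≈ 2.5 units.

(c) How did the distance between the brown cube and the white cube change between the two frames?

-3.2

The distance was about 4.7 in the first image and 1.5 in the second, so they moved 3.2 units closer together.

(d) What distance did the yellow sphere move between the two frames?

1.9

The yellow sphere moved from about (2.3, 5.3) to (3.6, 3.9), a distance of √(1.3² + 1.4²) ≈ 1.9.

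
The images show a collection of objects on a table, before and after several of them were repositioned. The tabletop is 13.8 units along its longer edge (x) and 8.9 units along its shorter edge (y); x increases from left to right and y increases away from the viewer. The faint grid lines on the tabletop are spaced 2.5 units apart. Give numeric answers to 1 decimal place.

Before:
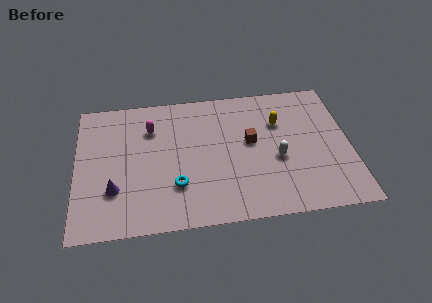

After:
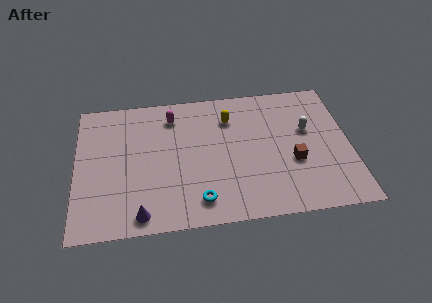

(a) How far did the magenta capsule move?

1.3

The magenta capsule moved from about (3.8, 6.5) to (4.9, 7.2), a distance of √(1.1² + 0.7²) ≈ 1.3.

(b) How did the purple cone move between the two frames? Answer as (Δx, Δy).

(1.3, -1.7)

The purple cone was at about (1.9, 2.7) and moved to about (3.2, 1.0).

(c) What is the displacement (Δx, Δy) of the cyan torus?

(1.1, -1.1)

The cyan torus was at about (5.0, 2.6) and moved to about (6.1, 1.5).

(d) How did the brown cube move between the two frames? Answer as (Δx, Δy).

(2.1, -1.6)

The brown cube started near (8.8, 5.0) and ended near (10.9, 3.4).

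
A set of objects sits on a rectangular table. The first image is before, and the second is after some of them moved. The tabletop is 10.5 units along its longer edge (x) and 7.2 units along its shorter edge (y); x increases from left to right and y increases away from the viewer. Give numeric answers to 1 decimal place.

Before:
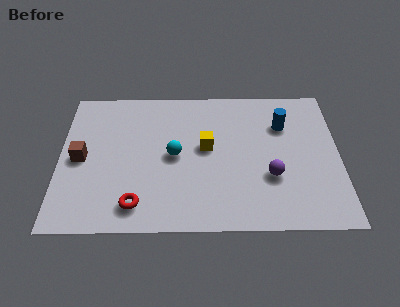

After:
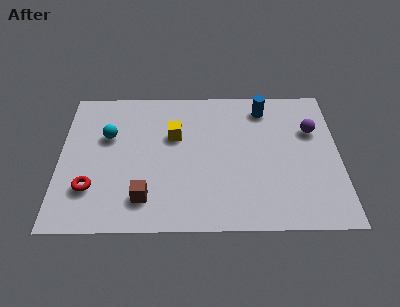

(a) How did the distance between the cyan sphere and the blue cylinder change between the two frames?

+1.7

They were about 4.4 units apart before and 6.1 after — 1.7 units further apart.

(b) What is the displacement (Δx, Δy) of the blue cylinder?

(-0.7, 0.9)

From the two frames, the blue cylinder sits at roughly (8.4, 5.1) before and (7.7, 6.0) after.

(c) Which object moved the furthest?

the brown cube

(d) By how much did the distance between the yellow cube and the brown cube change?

-1.4

The distance was about 4.7 in the first image and 3.3 in the second, so they moved 1.4 units closer together.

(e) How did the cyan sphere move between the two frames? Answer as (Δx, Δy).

(-2.5, 1.0)

The cyan sphere was at about (4.3, 3.6) and moved to about (1.8, 4.6).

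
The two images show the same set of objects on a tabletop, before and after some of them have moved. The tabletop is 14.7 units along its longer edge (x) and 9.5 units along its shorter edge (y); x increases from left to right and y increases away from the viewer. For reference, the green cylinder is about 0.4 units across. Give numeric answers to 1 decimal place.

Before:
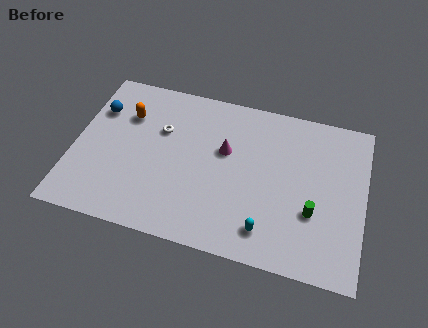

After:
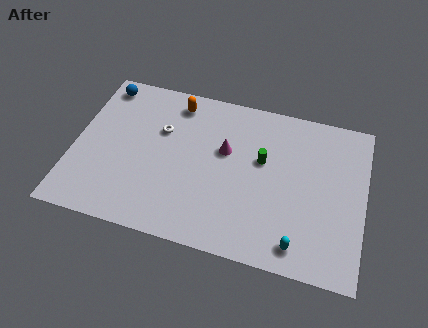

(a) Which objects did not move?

the white torus and the magenta cone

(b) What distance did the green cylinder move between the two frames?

3.6

From (12.2, 3.3) to (9.5, 5.7), the green cylinder covered √(2.7² + 2.4²) ≈ 3.6 units.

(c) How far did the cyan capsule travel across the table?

1.6

The cyan capsule moved from about (10.0, 1.7) to (11.6, 1.3), a distance of √(1.6² + 0.4²) ≈ 1.6.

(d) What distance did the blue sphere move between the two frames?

1.6

The blue sphere was near (1.0, 6.7) before and (1.1, 8.3) after, so it travelled √(0.1² + 1.6²) ≈ 1.6 units.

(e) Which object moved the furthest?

the green cylinder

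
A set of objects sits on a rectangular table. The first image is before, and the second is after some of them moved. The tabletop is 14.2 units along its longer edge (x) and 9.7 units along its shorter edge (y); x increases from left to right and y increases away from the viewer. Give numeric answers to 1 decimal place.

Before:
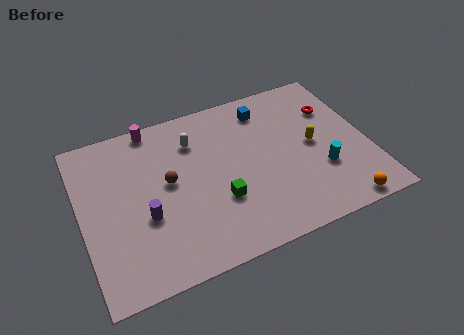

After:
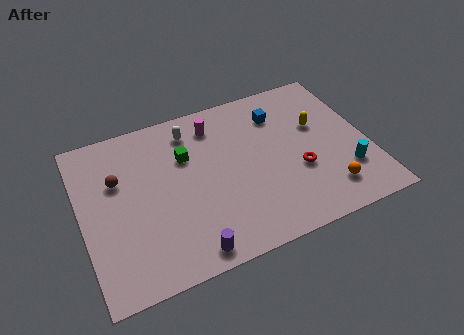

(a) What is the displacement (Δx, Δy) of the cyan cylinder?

(1.2, -0.5)

The cyan cylinder was at about (11.7, 3.2) and moved to about (12.9, 2.7).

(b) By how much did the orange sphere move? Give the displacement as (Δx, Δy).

(-0.5, 1.1)

From the two frames, the orange sphere sits at roughly (12.3, 0.8) before and (11.8, 1.9) after.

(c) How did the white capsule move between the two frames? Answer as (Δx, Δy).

(-0.1, 0.7)

The white capsule started near (5.8, 7.3) and ended near (5.7, 8.0).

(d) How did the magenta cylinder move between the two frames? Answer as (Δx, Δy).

(3.0, -1.0)

The magenta cylinder was at about (3.9, 8.9) and moved to about (6.9, 7.9).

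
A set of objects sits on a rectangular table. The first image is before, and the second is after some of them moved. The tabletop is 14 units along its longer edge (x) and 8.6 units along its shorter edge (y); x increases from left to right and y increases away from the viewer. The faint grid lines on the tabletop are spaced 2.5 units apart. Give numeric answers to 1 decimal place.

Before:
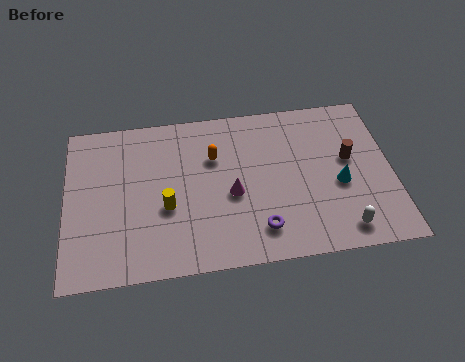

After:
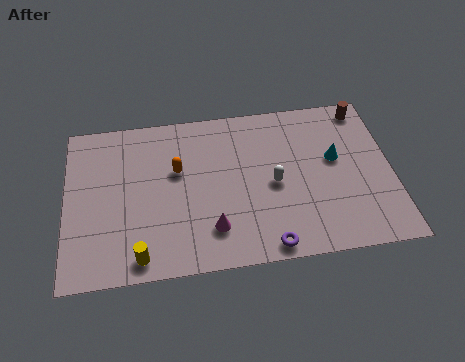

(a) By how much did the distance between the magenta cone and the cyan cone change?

+1.6

Before: roughly 4.6 units apart; after: 6.2. That's 1.6 units further apart.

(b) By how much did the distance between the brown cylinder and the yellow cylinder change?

+3.9

They were about 8.0 units apart before and 11.9 after — 3.9 units further apart.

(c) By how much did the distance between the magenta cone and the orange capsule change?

+1.4

The distance was about 2.2 in the first image and 3.6 in the second, so they moved 1.4 units further apart.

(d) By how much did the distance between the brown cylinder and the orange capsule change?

+2.6

The distance was about 5.9 in the first image and 8.5 in the second, so they moved 2.6 units further apart.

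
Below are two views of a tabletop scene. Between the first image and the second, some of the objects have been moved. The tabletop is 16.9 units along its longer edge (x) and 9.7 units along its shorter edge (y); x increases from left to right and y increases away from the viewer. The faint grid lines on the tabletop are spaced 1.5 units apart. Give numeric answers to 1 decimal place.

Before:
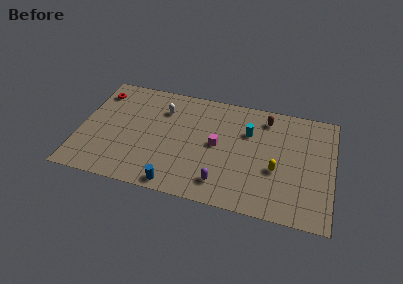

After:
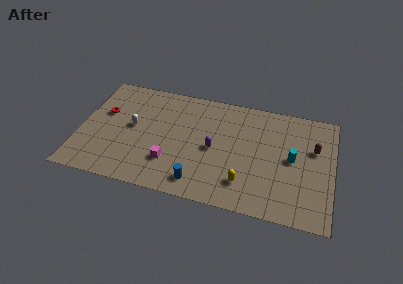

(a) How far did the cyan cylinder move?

3.4

From (11.2, 6.6) to (14.2, 5.0), the cyan cylinder covered √(3.0² + 1.6²) ≈ 3.4 units.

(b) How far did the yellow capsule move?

2.6

The yellow capsule was near (13.2, 3.8) before and (11.2, 2.2) after, so it travelled √(2.0² + 1.6²) ≈ 2.6 units.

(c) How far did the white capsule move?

2.8

The white capsule moved from about (5.4, 7.2) to (3.5, 5.2), a distance of √(1.9² + 2.0²) ≈ 2.8.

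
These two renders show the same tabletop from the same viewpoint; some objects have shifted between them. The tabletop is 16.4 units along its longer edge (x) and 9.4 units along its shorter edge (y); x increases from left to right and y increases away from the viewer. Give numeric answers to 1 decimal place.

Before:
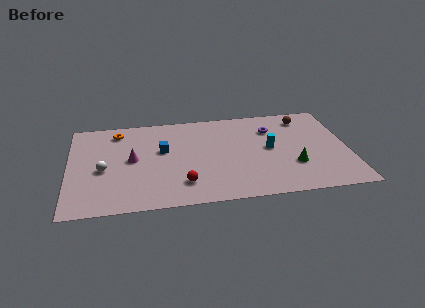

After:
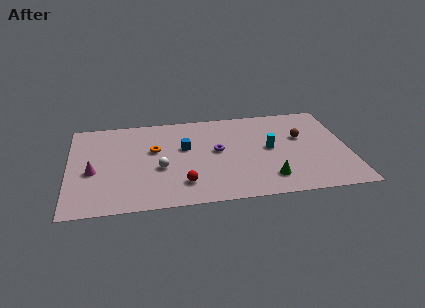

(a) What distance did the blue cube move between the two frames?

1.3

From (5.5, 5.6) to (6.8, 5.7), the blue cube covered √(1.3² + 0.1²) ≈ 1.3 units.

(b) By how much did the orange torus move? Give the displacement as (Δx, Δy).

(2.1, -2.2)

The orange torus started near (2.9, 7.9) and ended near (5.0, 5.7).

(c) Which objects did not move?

the cyan cylinder and the red sphere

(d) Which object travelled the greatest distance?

the purple torus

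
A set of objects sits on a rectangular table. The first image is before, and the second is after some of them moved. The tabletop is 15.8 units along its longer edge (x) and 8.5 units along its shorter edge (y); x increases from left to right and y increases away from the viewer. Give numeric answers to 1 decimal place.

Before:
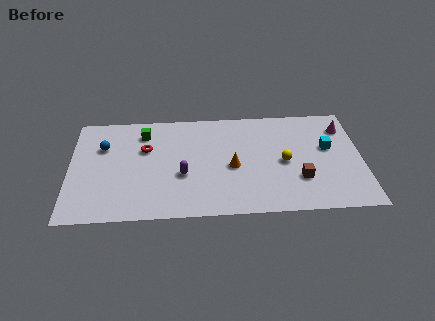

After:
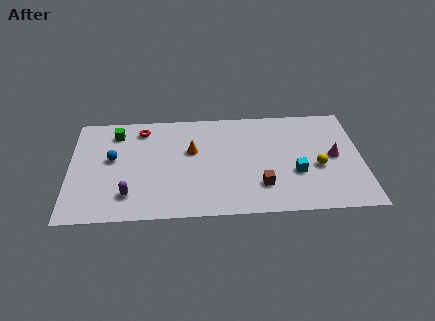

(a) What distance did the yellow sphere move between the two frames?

1.9

The yellow sphere was near (11.6, 4.0) before and (13.4, 3.5) after, so it travelled √(1.8² + 0.5²) ≈ 1.9 units.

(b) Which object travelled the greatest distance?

the purple capsule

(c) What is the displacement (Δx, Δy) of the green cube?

(-1.5, 0.1)

The green cube started near (4.0, 6.8) and ended near (2.5, 6.9).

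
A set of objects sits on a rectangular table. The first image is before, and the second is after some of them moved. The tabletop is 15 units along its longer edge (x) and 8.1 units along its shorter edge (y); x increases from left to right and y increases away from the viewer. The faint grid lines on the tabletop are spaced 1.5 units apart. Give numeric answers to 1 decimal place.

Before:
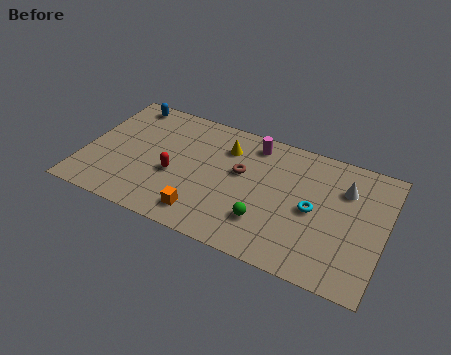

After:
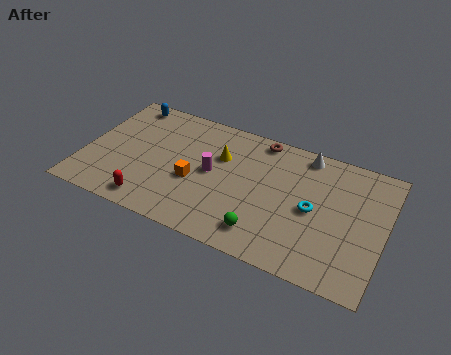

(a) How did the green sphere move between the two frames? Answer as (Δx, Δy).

(0.0, -0.7)

From the two frames, the green sphere sits at roughly (9.3, 2.2) before and (9.3, 1.5) after.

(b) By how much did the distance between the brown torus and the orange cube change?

+1.2

Before: roughly 3.7 units apart; after: 4.9. That's 1.2 units further apart.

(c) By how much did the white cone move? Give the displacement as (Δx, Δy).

(-2.1, 1.4)

The white cone was at about (12.9, 5.8) and moved to about (10.8, 7.2).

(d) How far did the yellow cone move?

0.7

From (6.9, 6.1) to (6.7, 5.4), the yellow cone covered √(0.2² + 0.7²) ≈ 0.7 units.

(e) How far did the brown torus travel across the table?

2.6

The brown torus was near (7.8, 4.8) before and (8.5, 7.3) after, so it travelled √(0.7² + 2.5²) ≈ 2.6 units.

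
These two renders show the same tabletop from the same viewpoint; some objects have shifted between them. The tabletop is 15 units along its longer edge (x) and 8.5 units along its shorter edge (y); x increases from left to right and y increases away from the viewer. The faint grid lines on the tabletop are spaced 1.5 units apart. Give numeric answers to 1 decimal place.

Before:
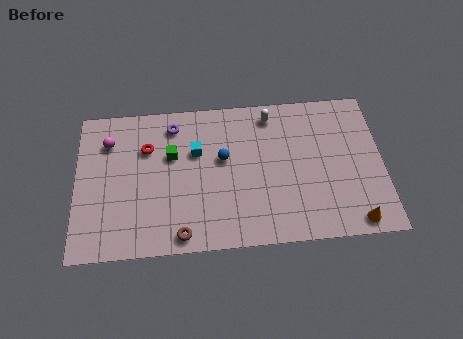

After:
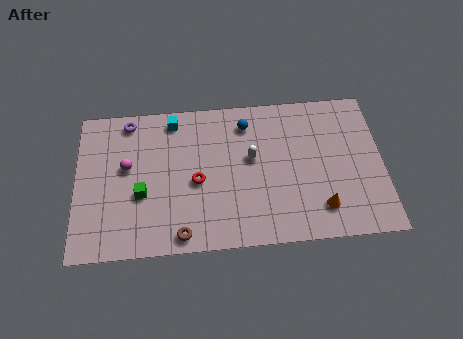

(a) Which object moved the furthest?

the red torus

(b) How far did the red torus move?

3.2

The red torus was near (3.5, 5.9) before and (5.9, 3.8) after, so it travelled √(2.4² + 2.1²) ≈ 3.2 units.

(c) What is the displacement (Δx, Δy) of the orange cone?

(-1.6, 0.9)

From the two frames, the orange cone sits at roughly (13.5, 0.9) before and (11.9, 1.8) after.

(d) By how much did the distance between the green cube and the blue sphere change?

+3.8

The distance was about 2.5 in the first image and 6.3 in the second, so they moved 3.8 units further apart.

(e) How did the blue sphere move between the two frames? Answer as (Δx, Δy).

(1.2, 1.9)

The blue sphere started near (7.2, 5.0) and ended near (8.4, 6.9).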